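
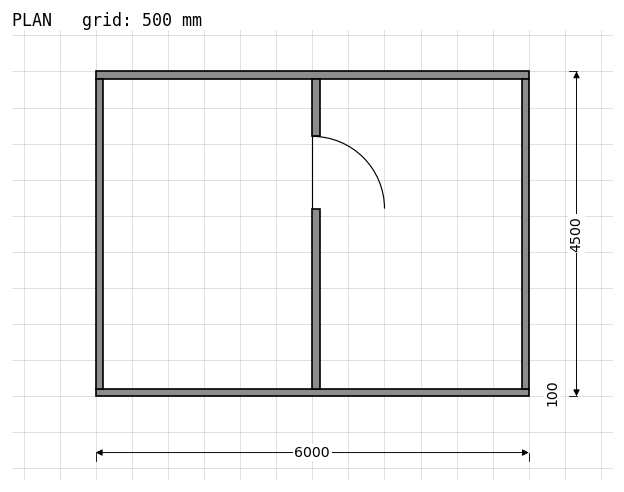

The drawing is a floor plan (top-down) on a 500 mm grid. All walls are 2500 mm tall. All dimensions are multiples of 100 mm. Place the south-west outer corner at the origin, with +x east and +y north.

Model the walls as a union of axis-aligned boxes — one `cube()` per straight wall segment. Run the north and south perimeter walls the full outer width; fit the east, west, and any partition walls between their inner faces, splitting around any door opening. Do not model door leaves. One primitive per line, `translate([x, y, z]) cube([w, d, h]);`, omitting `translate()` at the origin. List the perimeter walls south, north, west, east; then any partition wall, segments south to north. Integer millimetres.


cube([6000, 100, 2500]);
translate([0, 4400, 0]) cube([6000, 100, 2500]);
translate([0, 100, 0]) cube([100, 4300, 2500]);
translate([5900, 100, 0]) cube([100, 4300, 2500]);
translate([3000, 100, 0]) cube([100, 2500, 2500]);
translate([3000, 3600, 0]) cube([100, 800, 2500]);


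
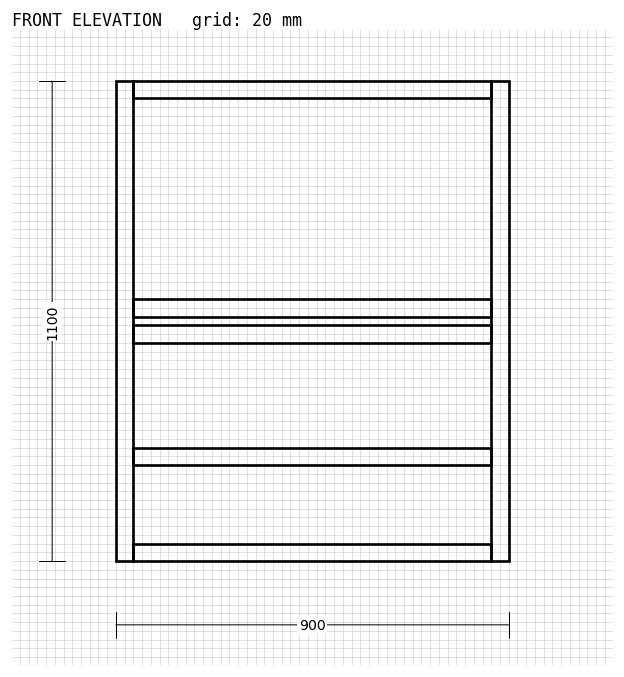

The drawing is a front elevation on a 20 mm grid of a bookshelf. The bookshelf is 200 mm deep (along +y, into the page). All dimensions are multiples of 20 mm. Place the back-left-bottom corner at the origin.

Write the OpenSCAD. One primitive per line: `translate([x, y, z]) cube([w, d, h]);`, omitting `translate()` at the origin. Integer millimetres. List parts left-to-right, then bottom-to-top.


cube([40, 200, 1100]);
translate([40, 0, 0]) cube([820, 200, 40]);
translate([40, 0, 220]) cube([820, 200, 40]);
translate([40, 0, 500]) cube([820, 200, 40]);
translate([40, 0, 560]) cube([820, 200, 40]);
translate([40, 0, 1060]) cube([820, 200, 40]);
translate([860, 0, 0]) cube([40, 200, 1100]);


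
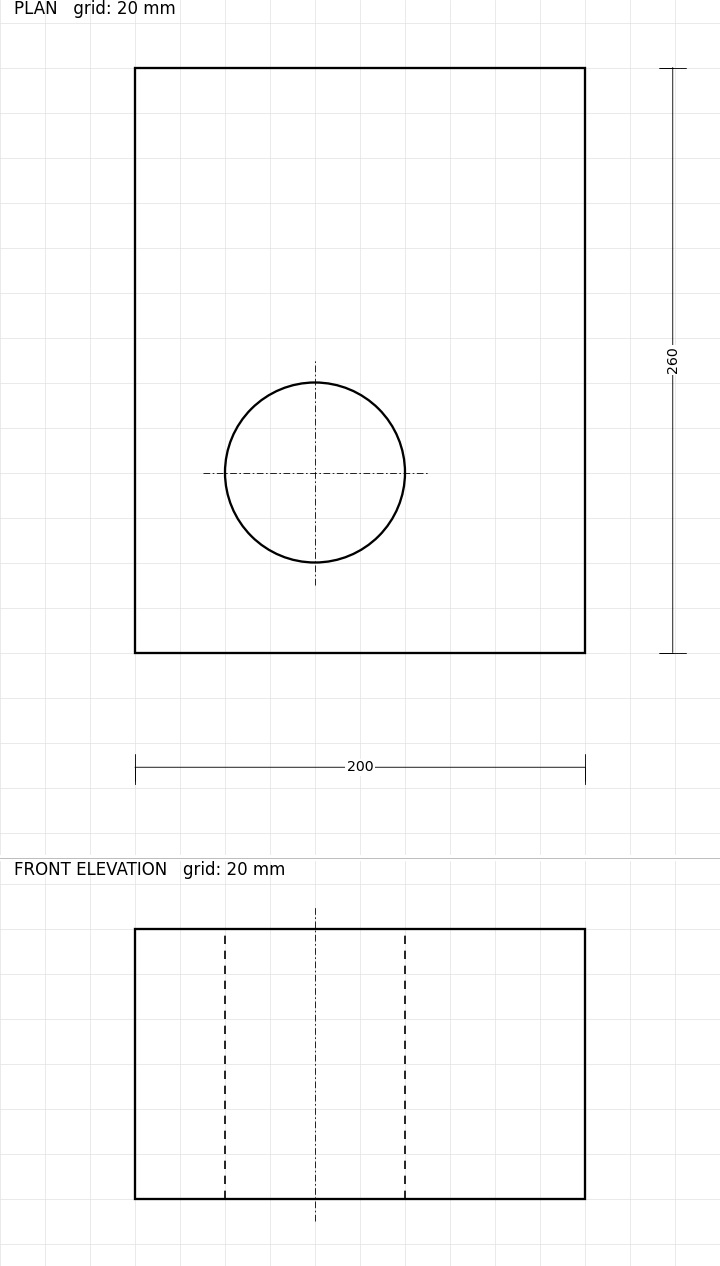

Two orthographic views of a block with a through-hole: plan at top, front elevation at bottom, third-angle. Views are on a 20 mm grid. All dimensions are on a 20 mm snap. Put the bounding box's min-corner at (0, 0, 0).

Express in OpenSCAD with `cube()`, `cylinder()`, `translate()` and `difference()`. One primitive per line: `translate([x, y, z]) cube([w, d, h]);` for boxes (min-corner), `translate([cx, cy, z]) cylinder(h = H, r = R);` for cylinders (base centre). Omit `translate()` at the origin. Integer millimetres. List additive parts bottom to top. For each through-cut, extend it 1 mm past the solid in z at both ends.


difference() {
  cube([200, 260, 120]);
  translate([80, 80, -1]) cylinder(h = 122, r = 40);
}


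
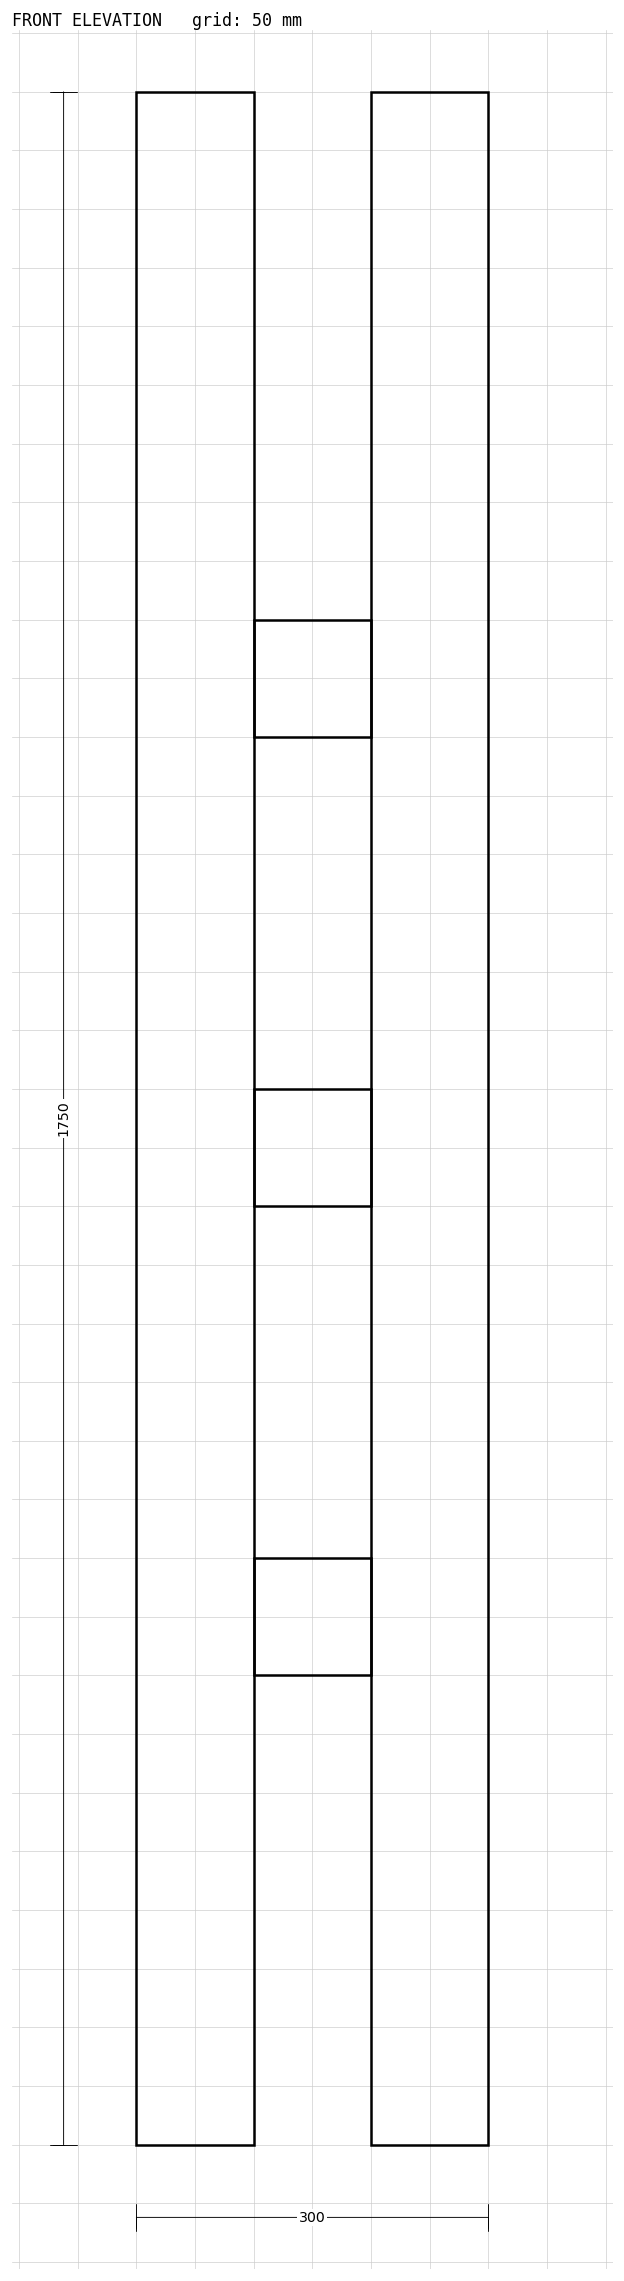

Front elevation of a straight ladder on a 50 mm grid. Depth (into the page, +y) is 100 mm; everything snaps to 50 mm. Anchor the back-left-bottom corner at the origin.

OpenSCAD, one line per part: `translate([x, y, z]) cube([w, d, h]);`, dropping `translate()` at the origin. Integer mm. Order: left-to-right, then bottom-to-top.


cube([100, 100, 1750]);
translate([100, 0, 400]) cube([100, 100, 100]);
translate([100, 0, 800]) cube([100, 100, 100]);
translate([100, 0, 1200]) cube([100, 100, 100]);
translate([200, 0, 0]) cube([100, 100, 1750]);


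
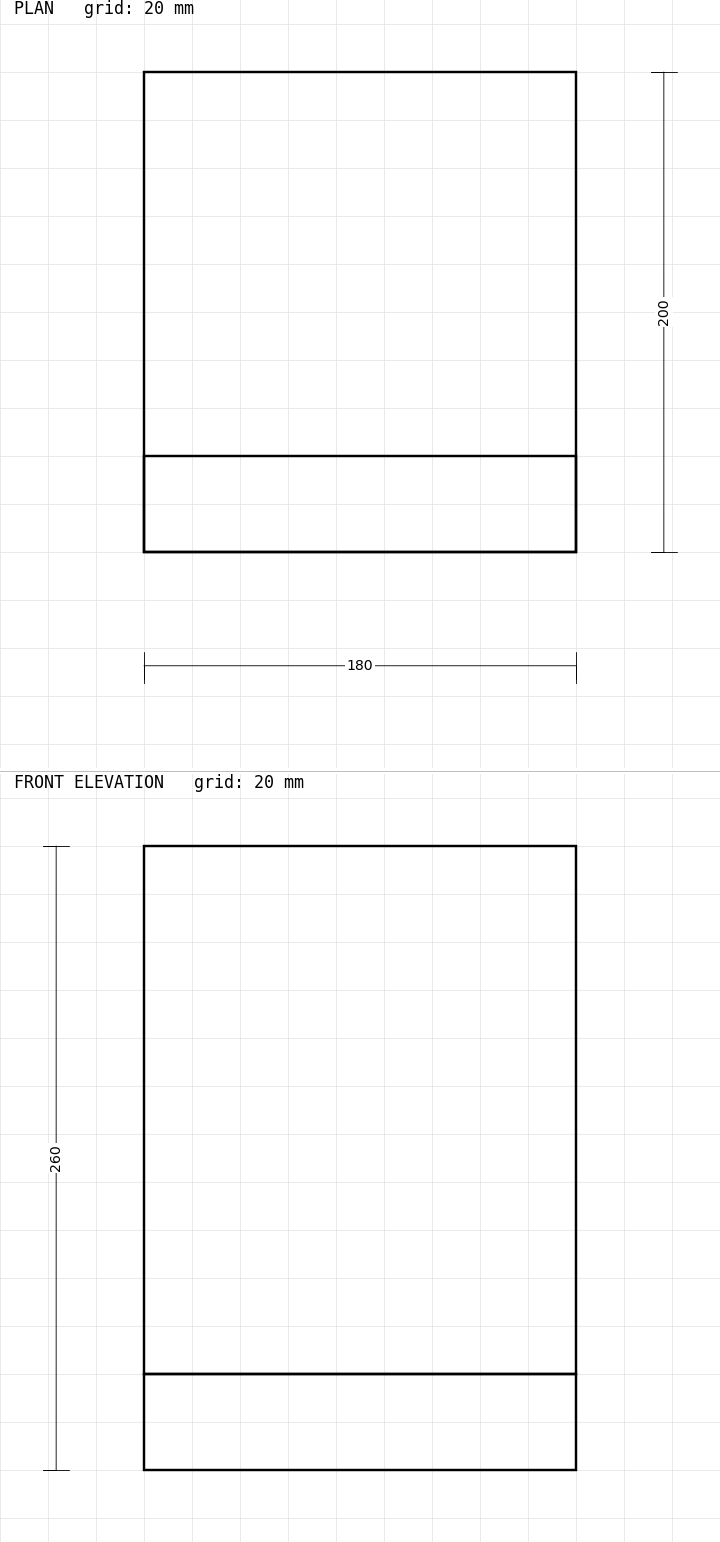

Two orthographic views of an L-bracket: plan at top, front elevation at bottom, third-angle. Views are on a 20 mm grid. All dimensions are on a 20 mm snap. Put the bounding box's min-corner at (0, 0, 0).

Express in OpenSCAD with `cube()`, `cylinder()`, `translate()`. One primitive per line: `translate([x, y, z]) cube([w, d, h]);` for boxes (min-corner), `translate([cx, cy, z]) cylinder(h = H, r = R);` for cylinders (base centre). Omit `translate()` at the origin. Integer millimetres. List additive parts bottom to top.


cube([180, 200, 40]);
translate([0, 0, 40]) cube([180, 40, 220]);


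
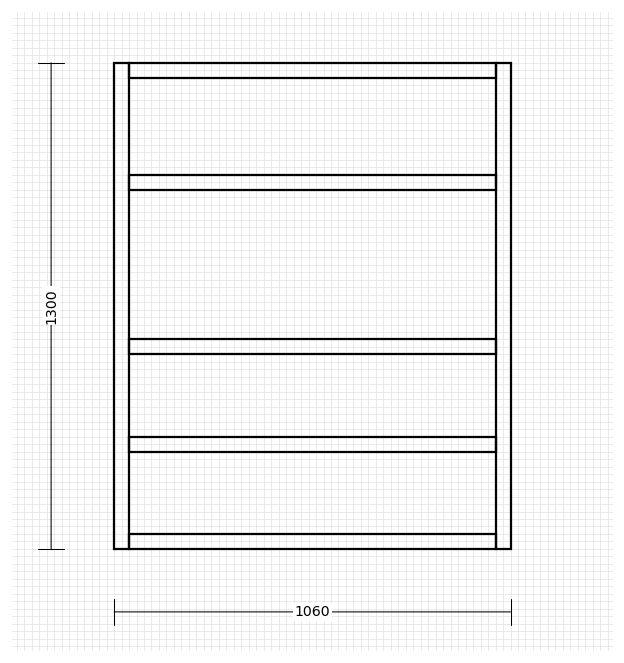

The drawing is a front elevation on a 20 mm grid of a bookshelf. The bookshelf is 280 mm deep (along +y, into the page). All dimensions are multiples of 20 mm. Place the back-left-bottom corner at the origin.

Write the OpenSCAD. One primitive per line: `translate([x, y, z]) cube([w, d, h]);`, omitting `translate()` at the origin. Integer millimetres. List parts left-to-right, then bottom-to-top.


cube([40, 280, 1300]);
translate([40, 0, 0]) cube([980, 280, 40]);
translate([40, 0, 260]) cube([980, 280, 40]);
translate([40, 0, 520]) cube([980, 280, 40]);
translate([40, 0, 960]) cube([980, 280, 40]);
translate([40, 0, 1260]) cube([980, 280, 40]);
translate([1020, 0, 0]) cube([40, 280, 1300]);


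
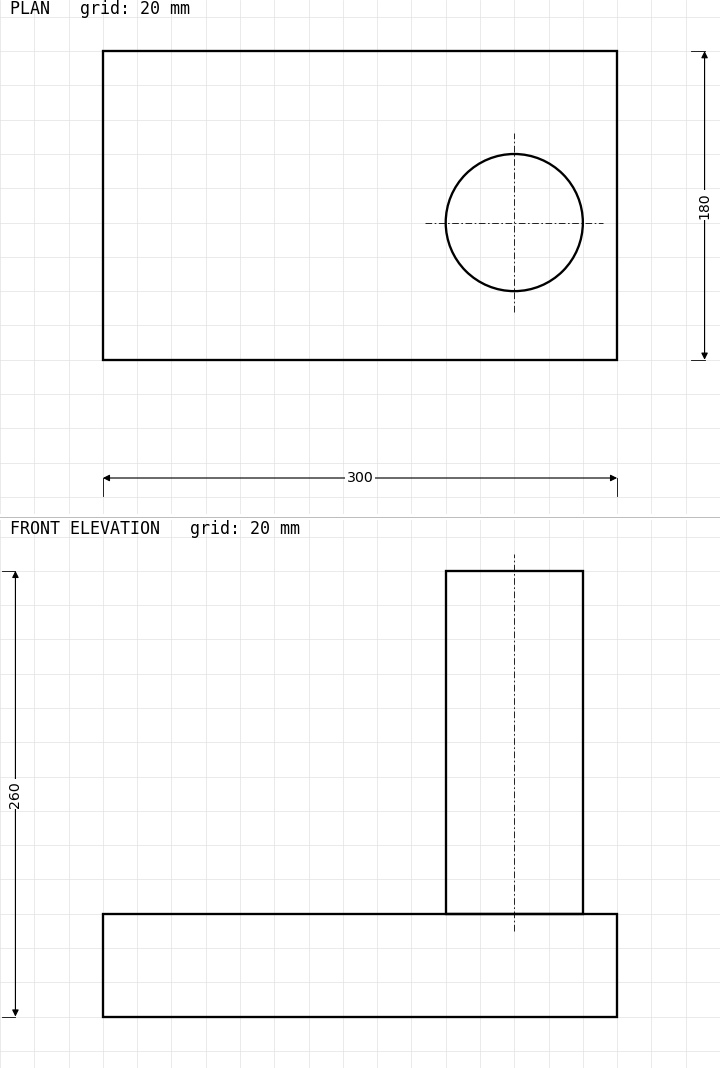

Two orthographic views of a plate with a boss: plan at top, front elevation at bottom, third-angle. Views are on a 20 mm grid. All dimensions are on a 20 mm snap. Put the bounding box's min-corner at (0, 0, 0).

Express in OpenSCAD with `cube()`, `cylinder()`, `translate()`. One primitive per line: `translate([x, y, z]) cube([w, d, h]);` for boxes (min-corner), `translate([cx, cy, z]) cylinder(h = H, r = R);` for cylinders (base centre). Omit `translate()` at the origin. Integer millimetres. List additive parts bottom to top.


cube([300, 180, 60]);
translate([240, 80, 60]) cylinder(h = 200, r = 40);


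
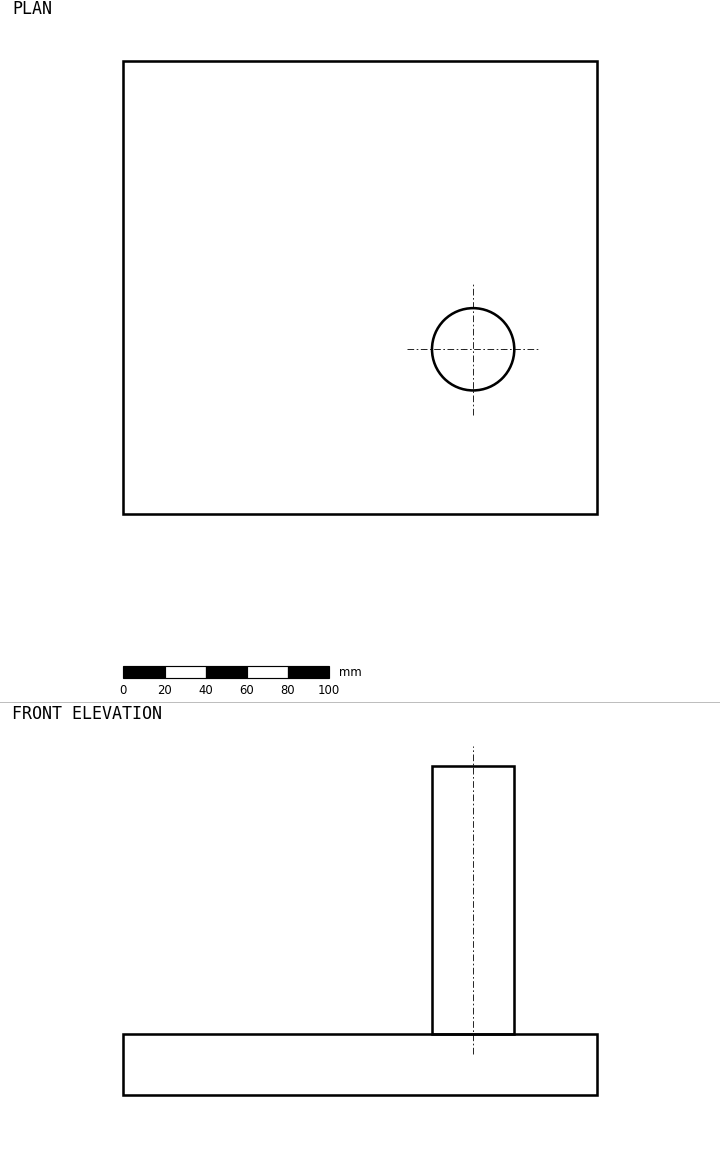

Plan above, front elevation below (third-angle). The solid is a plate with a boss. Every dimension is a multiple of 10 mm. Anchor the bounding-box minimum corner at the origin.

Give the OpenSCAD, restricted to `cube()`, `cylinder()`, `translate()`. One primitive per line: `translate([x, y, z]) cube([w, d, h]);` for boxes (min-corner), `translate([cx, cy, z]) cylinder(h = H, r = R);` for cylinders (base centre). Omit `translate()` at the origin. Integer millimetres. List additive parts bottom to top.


cube([230, 220, 30]);
translate([170, 80, 30]) cylinder(h = 130, r = 20);


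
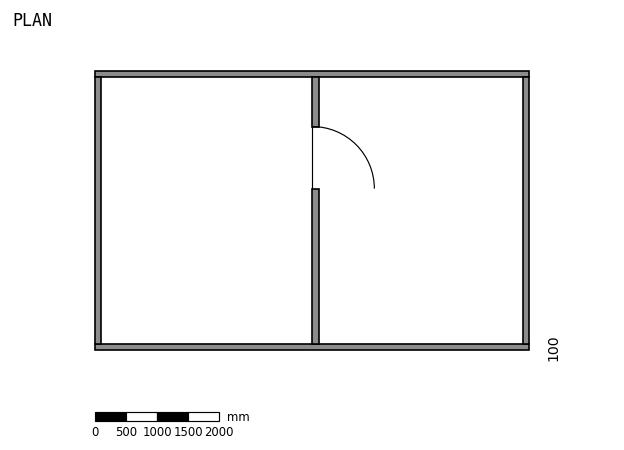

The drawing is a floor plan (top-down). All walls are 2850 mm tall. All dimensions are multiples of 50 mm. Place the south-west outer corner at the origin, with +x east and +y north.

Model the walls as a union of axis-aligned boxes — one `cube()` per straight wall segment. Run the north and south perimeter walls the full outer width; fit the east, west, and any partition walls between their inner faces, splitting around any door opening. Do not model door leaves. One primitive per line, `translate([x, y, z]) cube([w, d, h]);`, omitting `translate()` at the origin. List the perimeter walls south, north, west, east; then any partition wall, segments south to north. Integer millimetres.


cube([7000, 100, 2850]);
translate([0, 4400, 0]) cube([7000, 100, 2850]);
translate([0, 100, 0]) cube([100, 4300, 2850]);
translate([6900, 100, 0]) cube([100, 4300, 2850]);
translate([3500, 100, 0]) cube([100, 2500, 2850]);
translate([3500, 3600, 0]) cube([100, 800, 2850]);


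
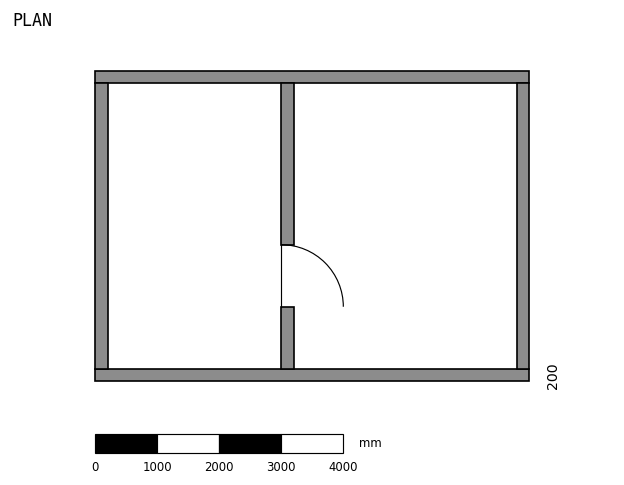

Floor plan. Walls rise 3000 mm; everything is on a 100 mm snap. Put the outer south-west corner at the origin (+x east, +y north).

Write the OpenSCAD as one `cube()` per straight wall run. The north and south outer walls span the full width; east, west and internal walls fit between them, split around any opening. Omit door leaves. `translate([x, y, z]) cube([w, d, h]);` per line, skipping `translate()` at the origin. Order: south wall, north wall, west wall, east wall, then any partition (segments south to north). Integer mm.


cube([7000, 200, 3000]);
translate([0, 4800, 0]) cube([7000, 200, 3000]);
translate([0, 200, 0]) cube([200, 4600, 3000]);
translate([6800, 200, 0]) cube([200, 4600, 3000]);
translate([3000, 200, 0]) cube([200, 1000, 3000]);
translate([3000, 2200, 0]) cube([200, 2600, 3000]);


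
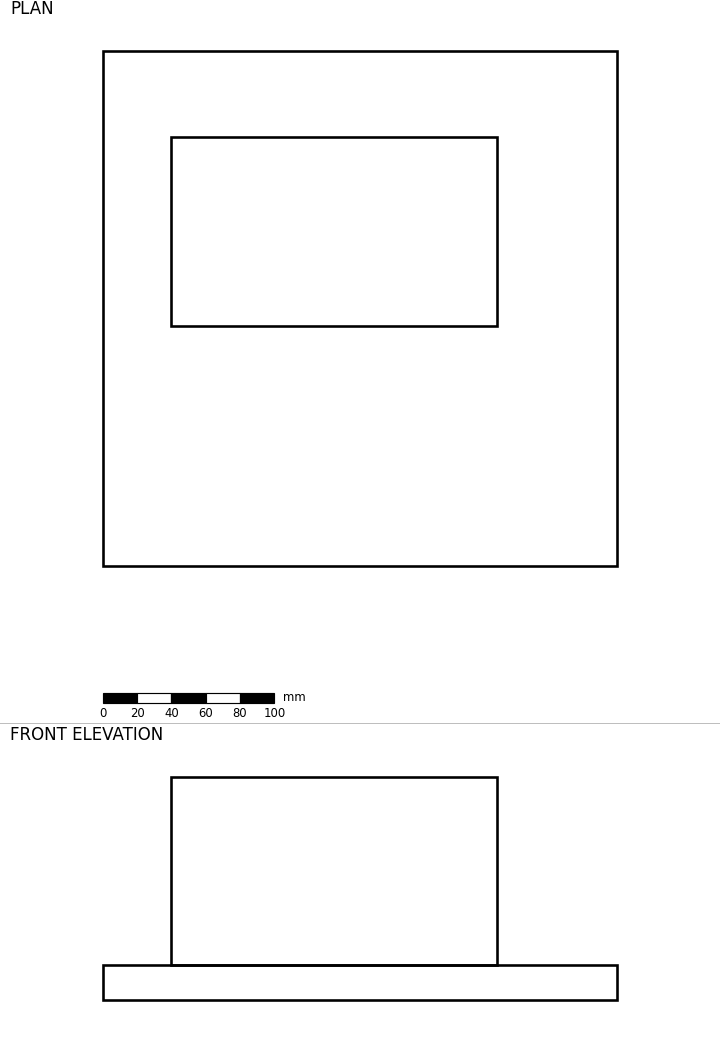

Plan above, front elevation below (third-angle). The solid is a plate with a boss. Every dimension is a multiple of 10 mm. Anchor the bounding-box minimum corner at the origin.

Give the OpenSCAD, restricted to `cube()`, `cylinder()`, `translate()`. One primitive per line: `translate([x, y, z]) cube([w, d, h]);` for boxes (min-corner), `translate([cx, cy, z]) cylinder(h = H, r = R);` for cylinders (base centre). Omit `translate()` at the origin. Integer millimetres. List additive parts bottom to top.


cube([300, 300, 20]);
translate([40, 140, 20]) cube([190, 110, 110]);


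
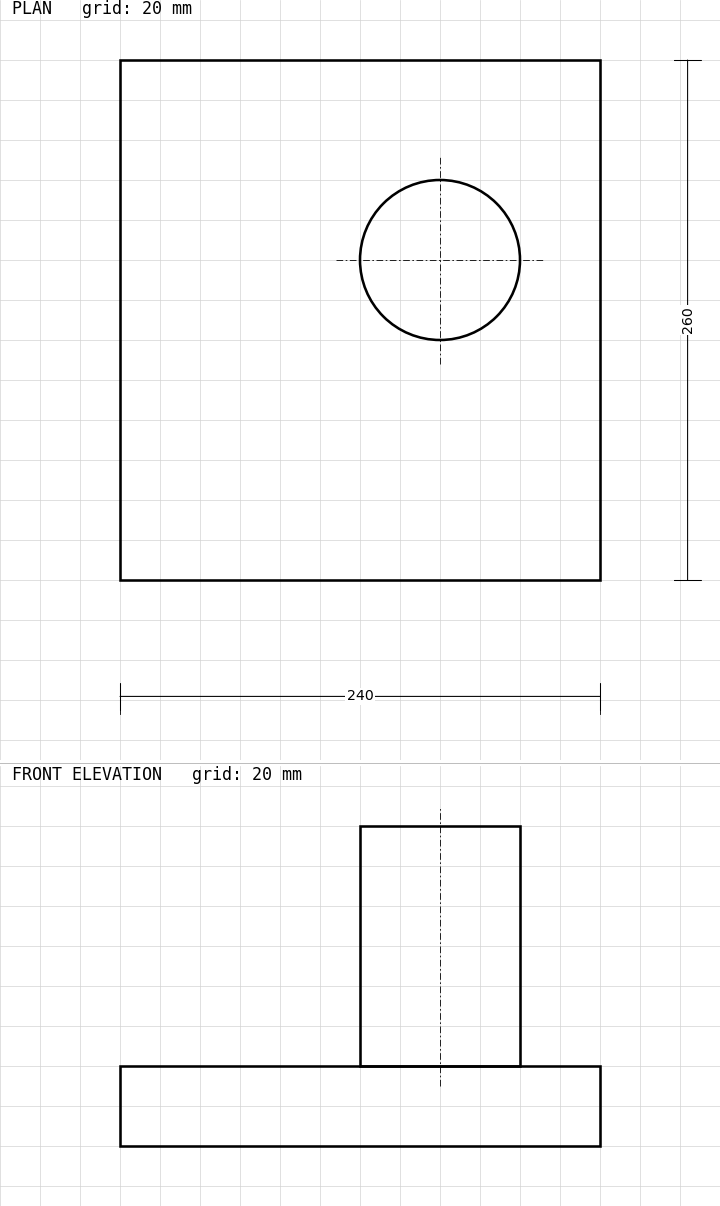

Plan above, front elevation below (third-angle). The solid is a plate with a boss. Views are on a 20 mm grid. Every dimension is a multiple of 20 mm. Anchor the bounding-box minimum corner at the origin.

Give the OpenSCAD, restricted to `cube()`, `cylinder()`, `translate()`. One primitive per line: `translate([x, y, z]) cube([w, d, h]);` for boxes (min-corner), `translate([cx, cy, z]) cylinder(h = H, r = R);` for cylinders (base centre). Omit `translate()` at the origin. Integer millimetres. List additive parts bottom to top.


cube([240, 260, 40]);
translate([160, 160, 40]) cylinder(h = 120, r = 40);


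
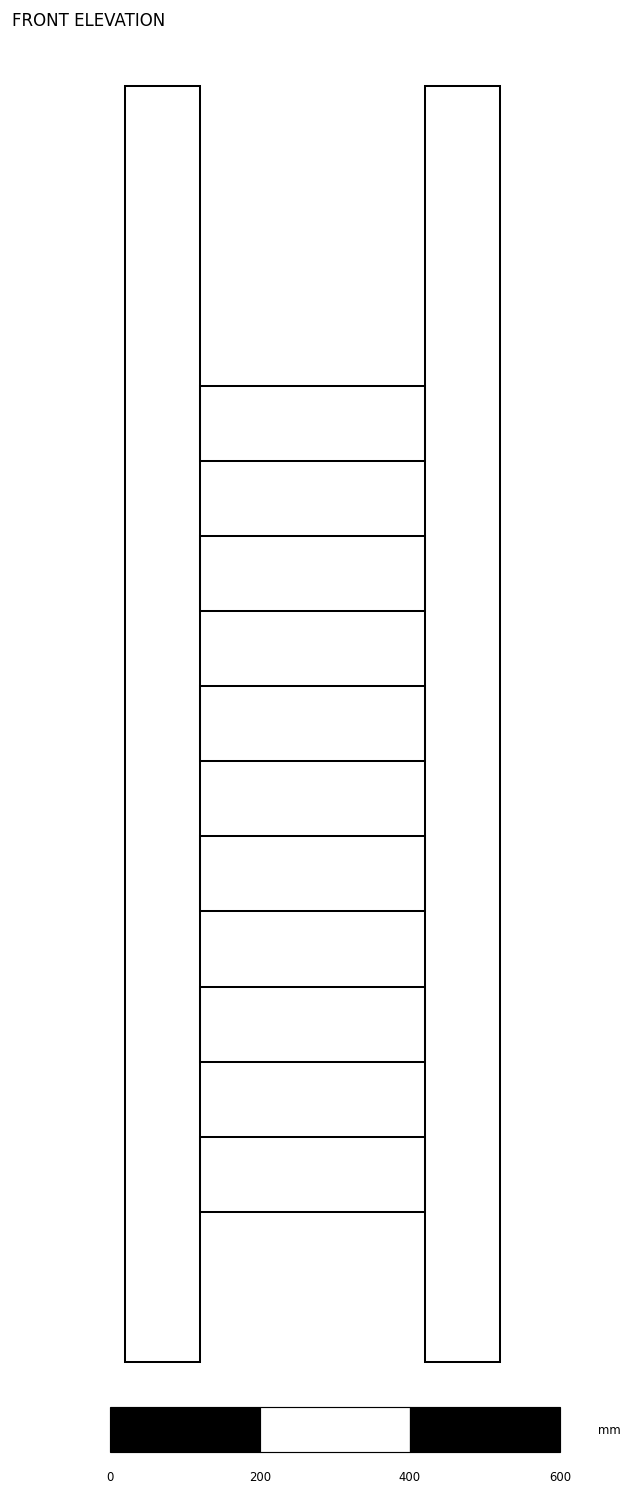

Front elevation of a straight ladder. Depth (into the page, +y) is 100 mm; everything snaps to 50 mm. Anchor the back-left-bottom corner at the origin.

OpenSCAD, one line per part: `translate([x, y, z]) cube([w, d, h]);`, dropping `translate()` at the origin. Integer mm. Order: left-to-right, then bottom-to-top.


cube([100, 100, 1700]);
translate([100, 0, 200]) cube([300, 100, 100]);
translate([100, 0, 400]) cube([300, 100, 100]);
translate([100, 0, 600]) cube([300, 100, 100]);
translate([100, 0, 800]) cube([300, 100, 100]);
translate([100, 0, 1000]) cube([300, 100, 100]);
translate([100, 0, 1200]) cube([300, 100, 100]);
translate([400, 0, 0]) cube([100, 100, 1700]);


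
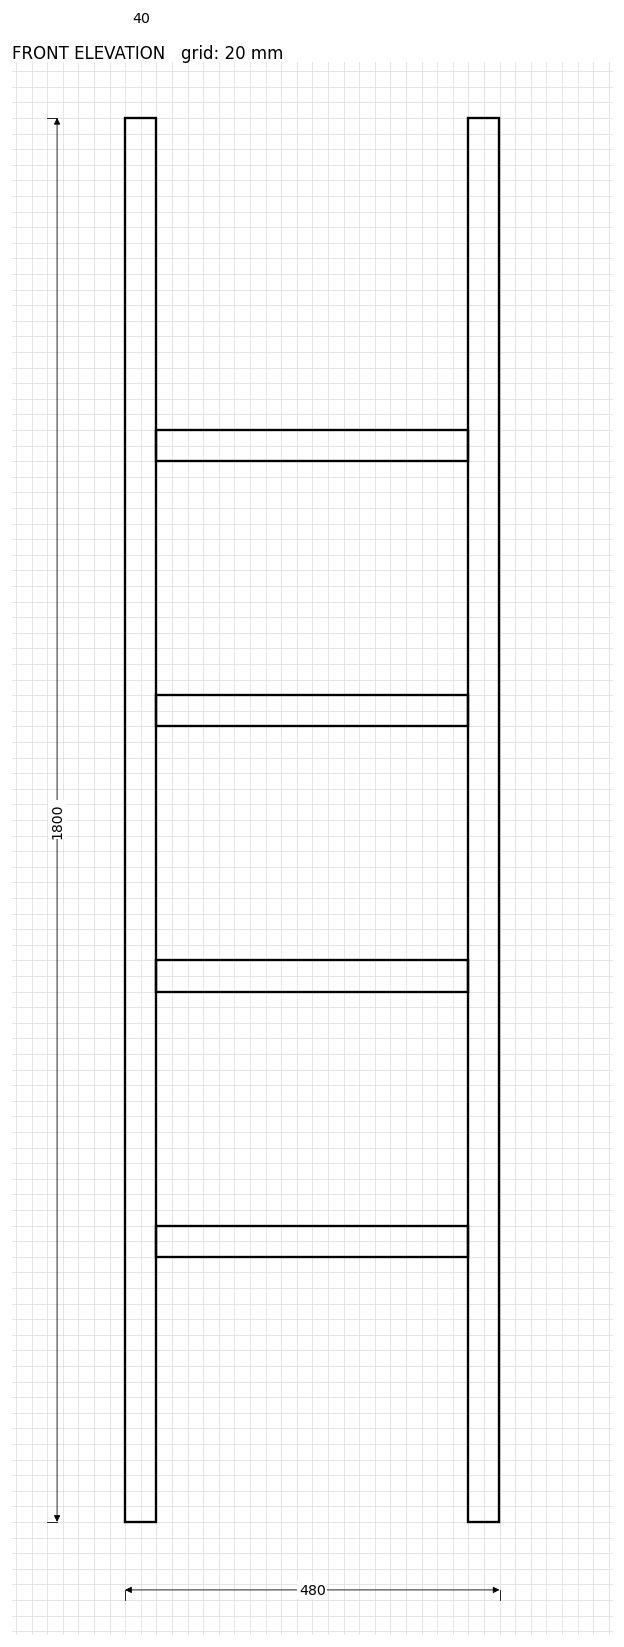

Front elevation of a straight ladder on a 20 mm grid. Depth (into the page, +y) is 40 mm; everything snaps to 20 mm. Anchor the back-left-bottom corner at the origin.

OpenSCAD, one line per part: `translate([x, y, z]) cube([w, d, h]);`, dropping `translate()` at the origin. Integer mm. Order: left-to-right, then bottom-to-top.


cube([40, 40, 1800]);
translate([40, 0, 340]) cube([400, 40, 40]);
translate([40, 0, 680]) cube([400, 40, 40]);
translate([40, 0, 1020]) cube([400, 40, 40]);
translate([40, 0, 1360]) cube([400, 40, 40]);
translate([440, 0, 0]) cube([40, 40, 1800]);


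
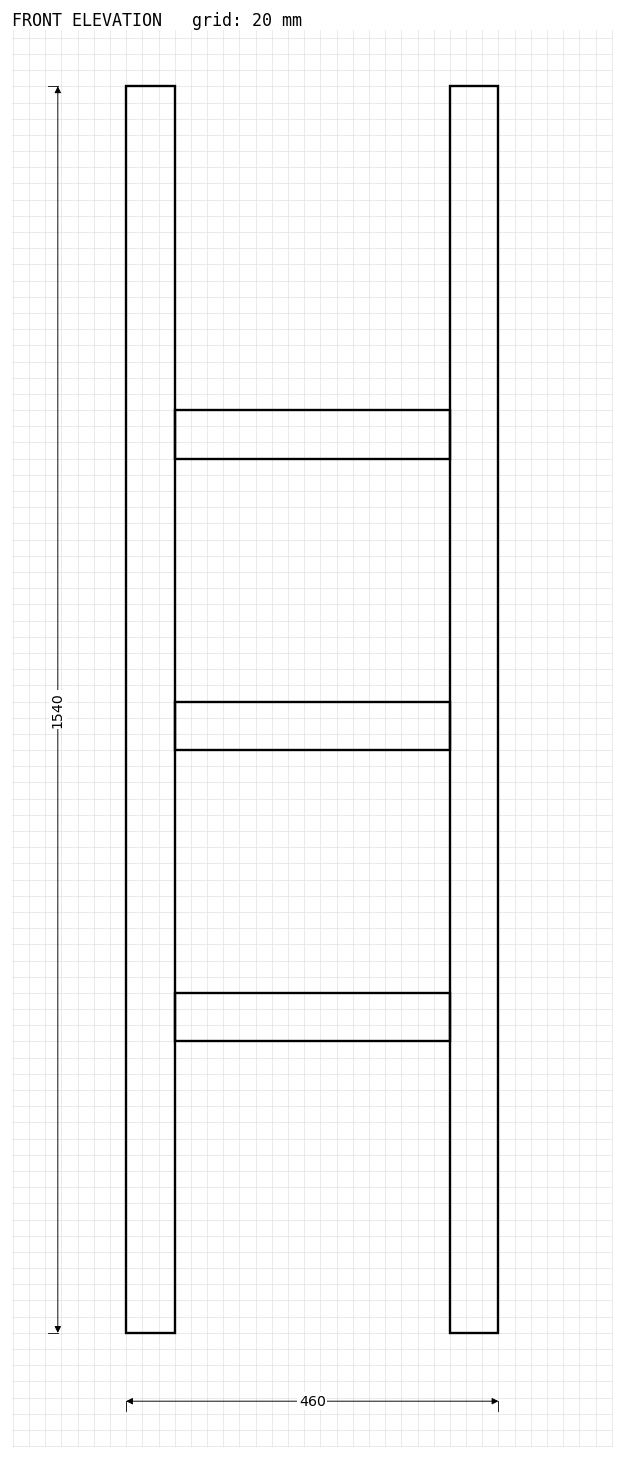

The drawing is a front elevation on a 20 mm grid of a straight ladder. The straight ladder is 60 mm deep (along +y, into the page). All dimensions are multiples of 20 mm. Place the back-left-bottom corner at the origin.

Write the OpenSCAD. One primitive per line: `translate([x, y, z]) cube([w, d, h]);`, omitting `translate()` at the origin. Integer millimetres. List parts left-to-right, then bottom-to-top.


cube([60, 60, 1540]);
translate([60, 0, 360]) cube([340, 60, 60]);
translate([60, 0, 720]) cube([340, 60, 60]);
translate([60, 0, 1080]) cube([340, 60, 60]);
translate([400, 0, 0]) cube([60, 60, 1540]);


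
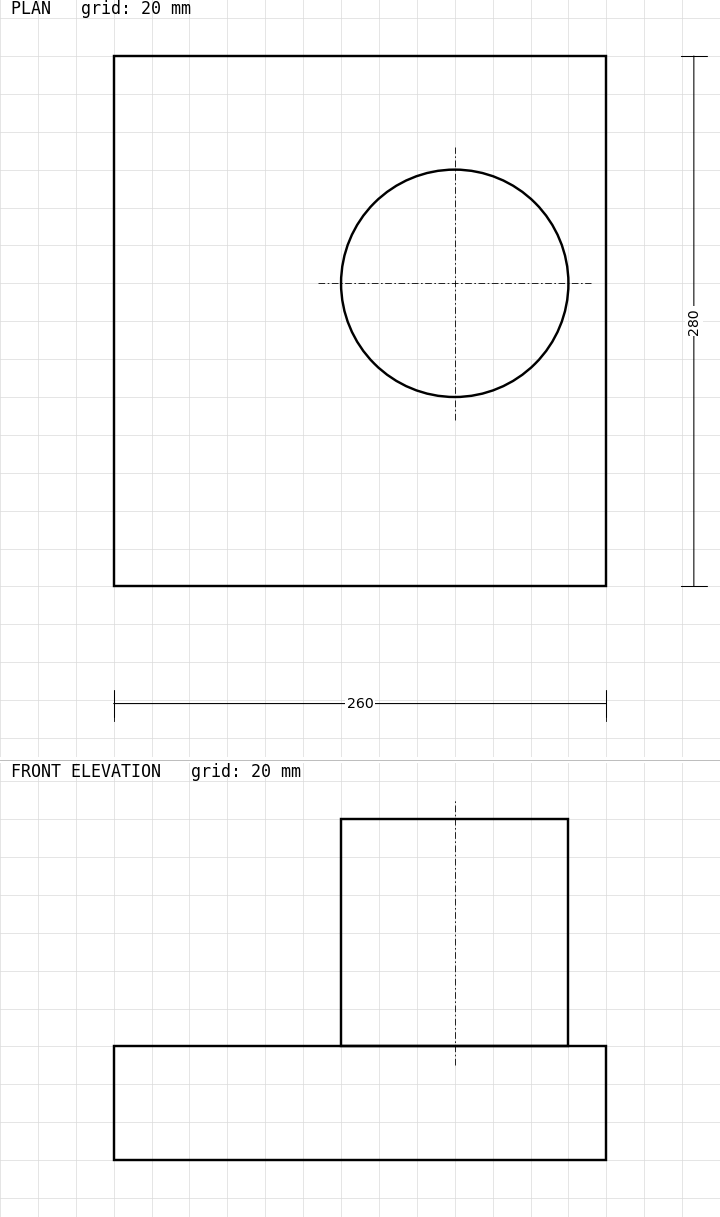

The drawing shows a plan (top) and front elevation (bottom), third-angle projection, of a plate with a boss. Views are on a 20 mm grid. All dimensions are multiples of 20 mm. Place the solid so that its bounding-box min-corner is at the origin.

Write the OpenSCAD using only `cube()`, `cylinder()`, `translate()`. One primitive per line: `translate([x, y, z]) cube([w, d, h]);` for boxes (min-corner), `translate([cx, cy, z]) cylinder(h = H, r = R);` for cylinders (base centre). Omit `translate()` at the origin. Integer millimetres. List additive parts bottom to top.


cube([260, 280, 60]);
translate([180, 160, 60]) cylinder(h = 120, r = 60);


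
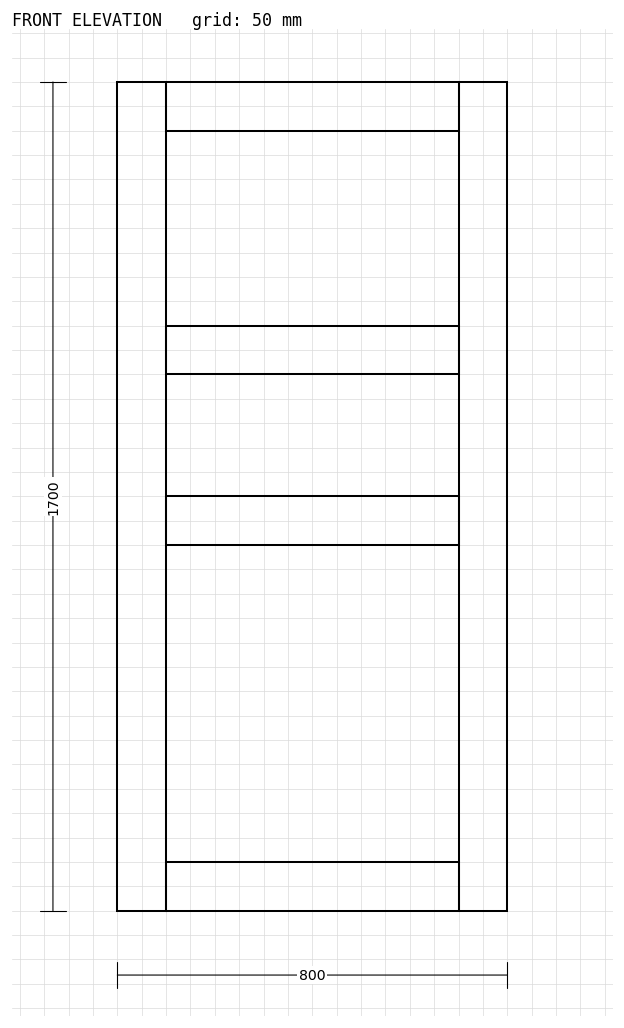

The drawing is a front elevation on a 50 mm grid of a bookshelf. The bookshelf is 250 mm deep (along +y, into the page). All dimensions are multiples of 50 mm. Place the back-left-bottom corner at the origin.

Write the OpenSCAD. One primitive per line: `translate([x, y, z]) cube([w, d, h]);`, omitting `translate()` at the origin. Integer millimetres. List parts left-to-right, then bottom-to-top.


cube([100, 250, 1700]);
translate([100, 0, 0]) cube([600, 250, 100]);
translate([100, 0, 750]) cube([600, 250, 100]);
translate([100, 0, 1100]) cube([600, 250, 100]);
translate([100, 0, 1600]) cube([600, 250, 100]);
translate([700, 0, 0]) cube([100, 250, 1700]);


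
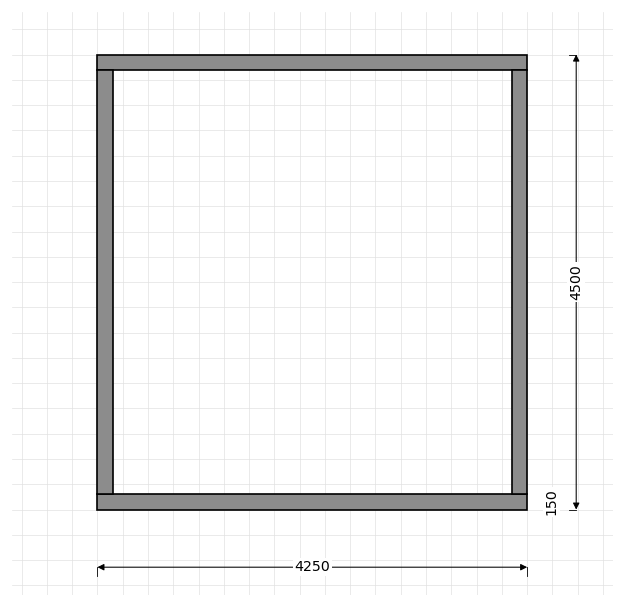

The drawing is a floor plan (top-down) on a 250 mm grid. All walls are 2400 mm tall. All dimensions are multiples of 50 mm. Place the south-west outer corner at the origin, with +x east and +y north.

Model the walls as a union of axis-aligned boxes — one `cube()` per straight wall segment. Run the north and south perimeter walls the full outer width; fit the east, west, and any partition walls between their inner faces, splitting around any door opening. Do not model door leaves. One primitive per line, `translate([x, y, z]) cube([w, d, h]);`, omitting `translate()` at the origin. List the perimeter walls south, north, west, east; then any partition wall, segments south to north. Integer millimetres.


cube([4250, 150, 2400]);
translate([0, 4350, 0]) cube([4250, 150, 2400]);
translate([0, 150, 0]) cube([150, 4200, 2400]);
translate([4100, 150, 0]) cube([150, 4200, 2400]);


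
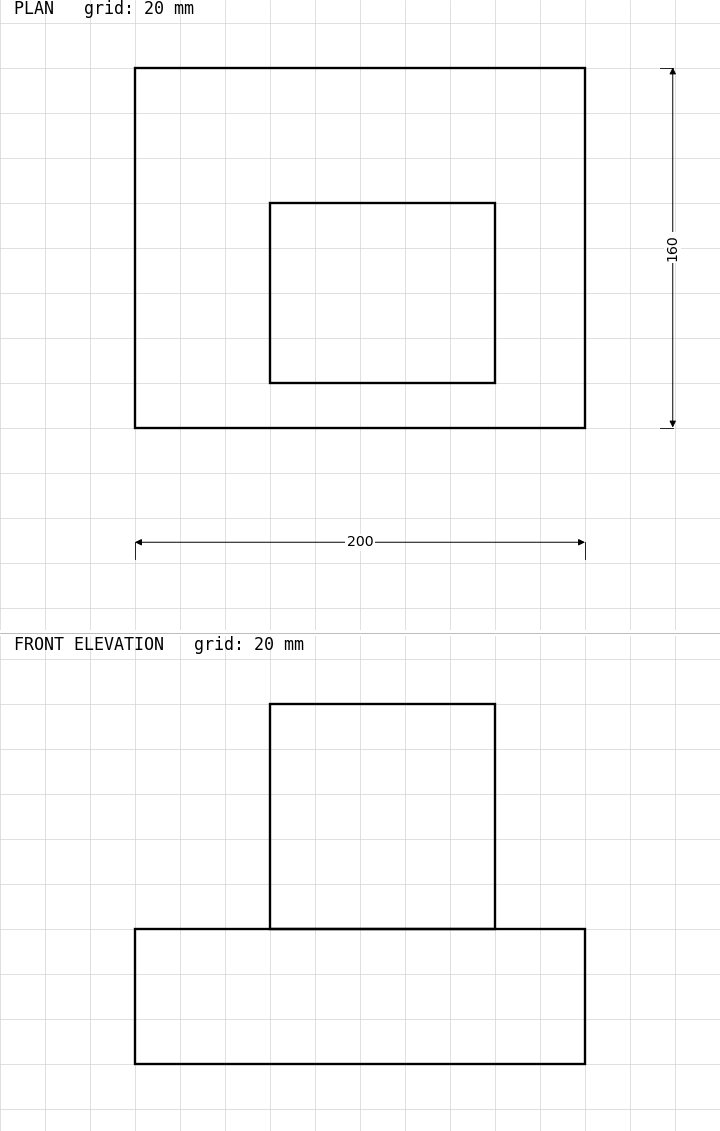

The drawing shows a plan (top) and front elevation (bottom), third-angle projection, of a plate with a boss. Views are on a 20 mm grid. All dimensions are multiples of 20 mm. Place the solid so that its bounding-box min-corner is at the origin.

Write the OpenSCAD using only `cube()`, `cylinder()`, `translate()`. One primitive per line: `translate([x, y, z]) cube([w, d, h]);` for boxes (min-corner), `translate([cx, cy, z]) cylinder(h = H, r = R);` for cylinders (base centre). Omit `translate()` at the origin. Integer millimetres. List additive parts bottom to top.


cube([200, 160, 60]);
translate([60, 20, 60]) cube([100, 80, 100]);


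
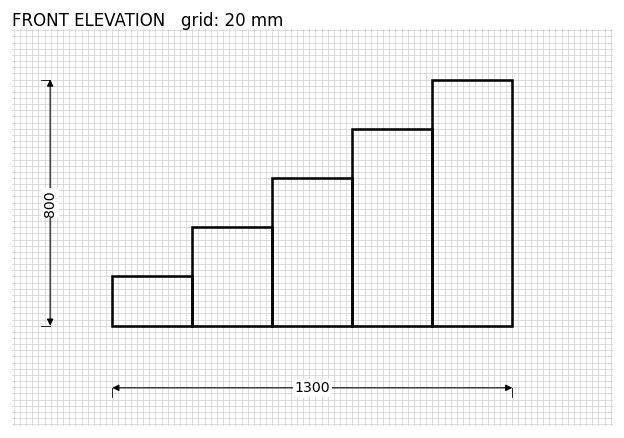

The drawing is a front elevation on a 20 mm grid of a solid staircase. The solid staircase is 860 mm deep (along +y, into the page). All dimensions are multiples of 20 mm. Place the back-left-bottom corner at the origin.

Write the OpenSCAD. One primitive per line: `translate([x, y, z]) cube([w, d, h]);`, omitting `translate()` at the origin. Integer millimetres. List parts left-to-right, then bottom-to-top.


cube([260, 860, 160]);
translate([260, 0, 0]) cube([260, 860, 320]);
translate([520, 0, 0]) cube([260, 860, 480]);
translate([780, 0, 0]) cube([260, 860, 640]);
translate([1040, 0, 0]) cube([260, 860, 800]);


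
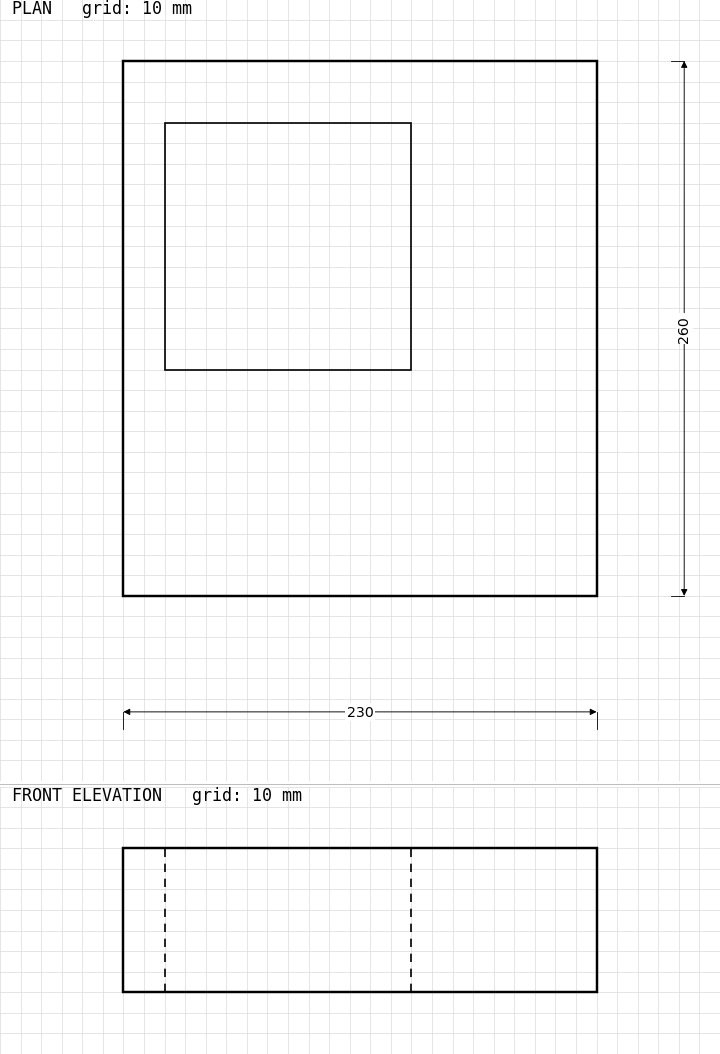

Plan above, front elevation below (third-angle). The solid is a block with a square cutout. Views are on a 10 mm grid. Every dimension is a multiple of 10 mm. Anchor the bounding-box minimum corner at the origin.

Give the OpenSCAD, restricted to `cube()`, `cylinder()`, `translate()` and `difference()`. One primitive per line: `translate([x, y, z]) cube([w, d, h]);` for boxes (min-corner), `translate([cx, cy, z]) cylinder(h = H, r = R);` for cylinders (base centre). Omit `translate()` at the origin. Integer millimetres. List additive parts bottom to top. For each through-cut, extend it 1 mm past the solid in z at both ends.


difference() {
  cube([230, 260, 70]);
  translate([20, 110, -1]) cube([120, 120, 72]);
}


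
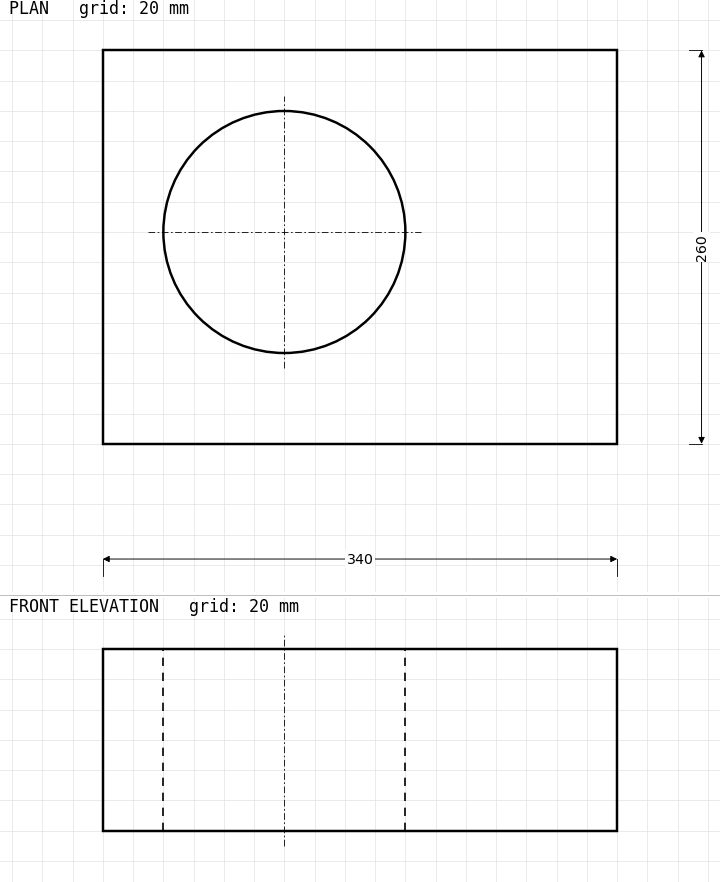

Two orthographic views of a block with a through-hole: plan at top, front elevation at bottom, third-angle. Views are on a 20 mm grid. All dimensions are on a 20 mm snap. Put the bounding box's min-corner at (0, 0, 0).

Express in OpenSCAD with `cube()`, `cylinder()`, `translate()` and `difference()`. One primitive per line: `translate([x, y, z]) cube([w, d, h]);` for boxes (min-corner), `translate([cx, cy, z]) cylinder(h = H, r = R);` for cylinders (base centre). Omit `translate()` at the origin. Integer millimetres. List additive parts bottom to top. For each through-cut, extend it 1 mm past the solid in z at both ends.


difference() {
  cube([340, 260, 120]);
  translate([120, 140, -1]) cylinder(h = 122, r = 80);
}


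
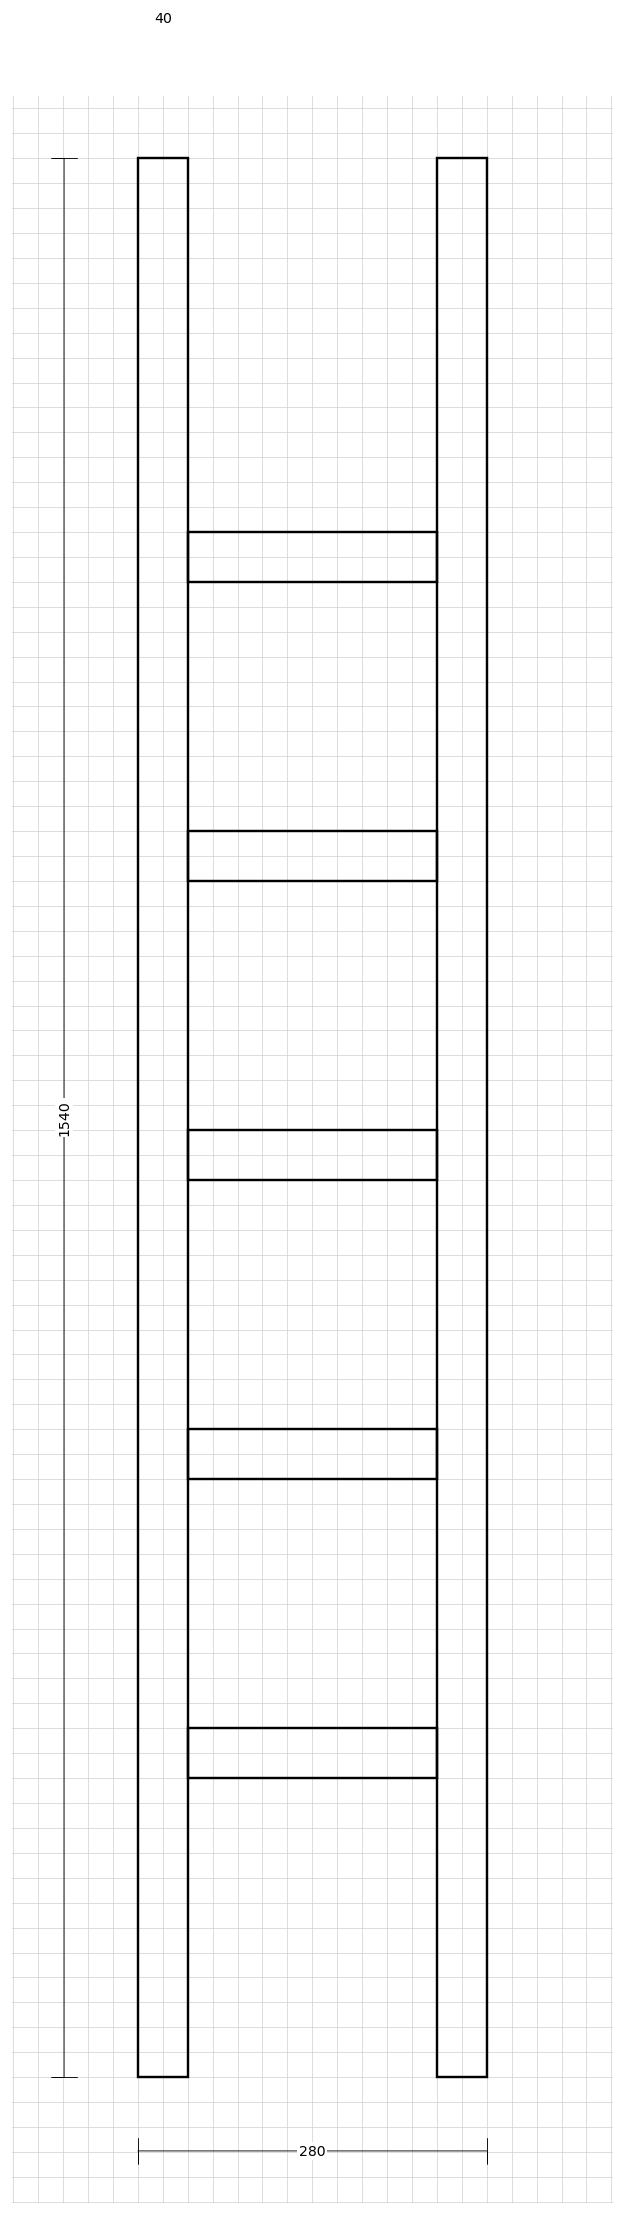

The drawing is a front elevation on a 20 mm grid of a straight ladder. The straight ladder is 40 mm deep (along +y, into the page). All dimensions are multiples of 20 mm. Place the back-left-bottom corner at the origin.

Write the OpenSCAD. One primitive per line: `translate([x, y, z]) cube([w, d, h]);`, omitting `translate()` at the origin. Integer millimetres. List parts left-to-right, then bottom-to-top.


cube([40, 40, 1540]);
translate([40, 0, 240]) cube([200, 40, 40]);
translate([40, 0, 480]) cube([200, 40, 40]);
translate([40, 0, 720]) cube([200, 40, 40]);
translate([40, 0, 960]) cube([200, 40, 40]);
translate([40, 0, 1200]) cube([200, 40, 40]);
translate([240, 0, 0]) cube([40, 40, 1540]);


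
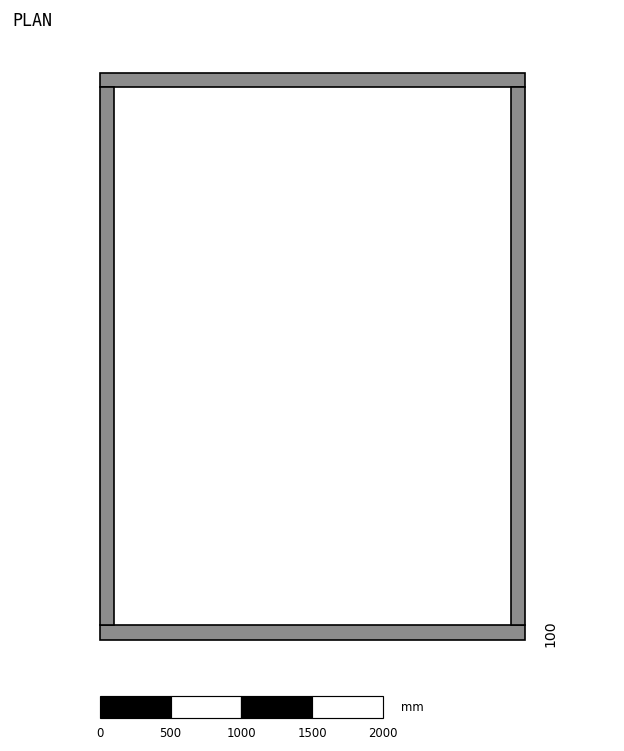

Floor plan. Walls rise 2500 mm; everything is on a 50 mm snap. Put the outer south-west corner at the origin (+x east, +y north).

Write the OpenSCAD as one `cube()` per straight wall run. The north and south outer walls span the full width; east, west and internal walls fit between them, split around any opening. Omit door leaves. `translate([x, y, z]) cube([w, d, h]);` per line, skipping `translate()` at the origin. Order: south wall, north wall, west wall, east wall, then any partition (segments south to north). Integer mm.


cube([3000, 100, 2500]);
translate([0, 3900, 0]) cube([3000, 100, 2500]);
translate([0, 100, 0]) cube([100, 3800, 2500]);
translate([2900, 100, 0]) cube([100, 3800, 2500]);


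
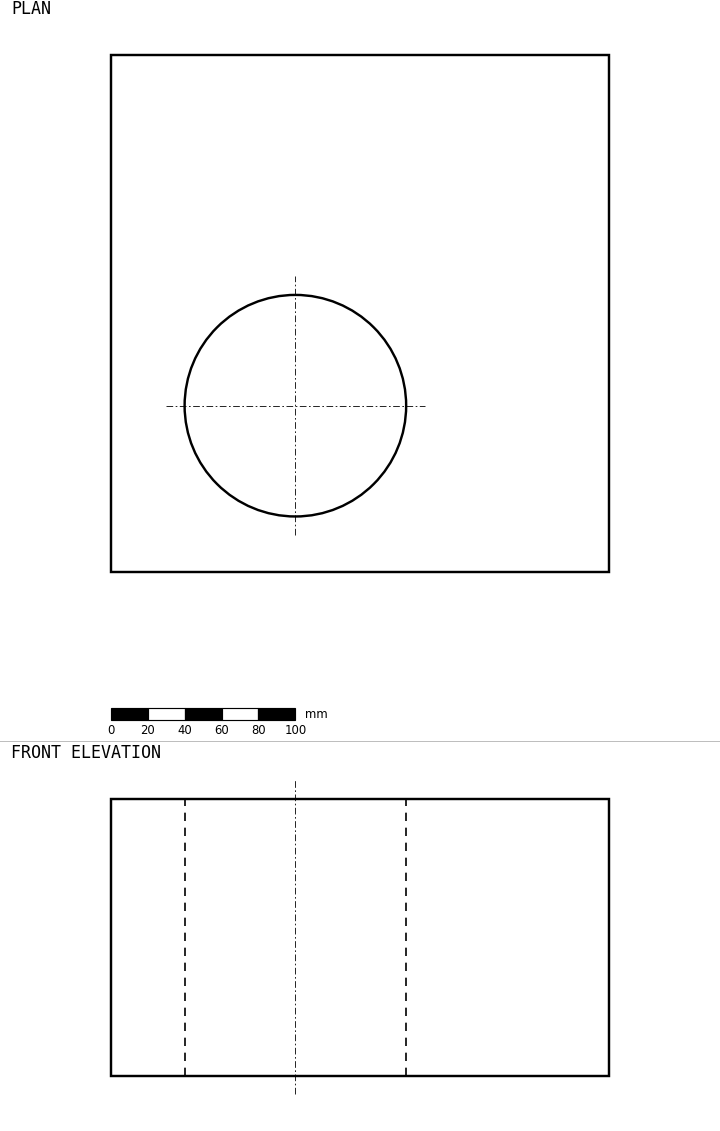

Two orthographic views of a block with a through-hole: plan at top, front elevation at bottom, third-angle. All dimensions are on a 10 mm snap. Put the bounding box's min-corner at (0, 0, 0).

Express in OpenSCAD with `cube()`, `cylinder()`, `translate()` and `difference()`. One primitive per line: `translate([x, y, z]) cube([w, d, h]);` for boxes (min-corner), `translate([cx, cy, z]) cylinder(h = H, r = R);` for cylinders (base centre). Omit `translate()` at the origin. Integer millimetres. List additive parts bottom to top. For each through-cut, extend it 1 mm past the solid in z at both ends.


difference() {
  cube([270, 280, 150]);
  translate([100, 90, -1]) cylinder(h = 152, r = 60);
}


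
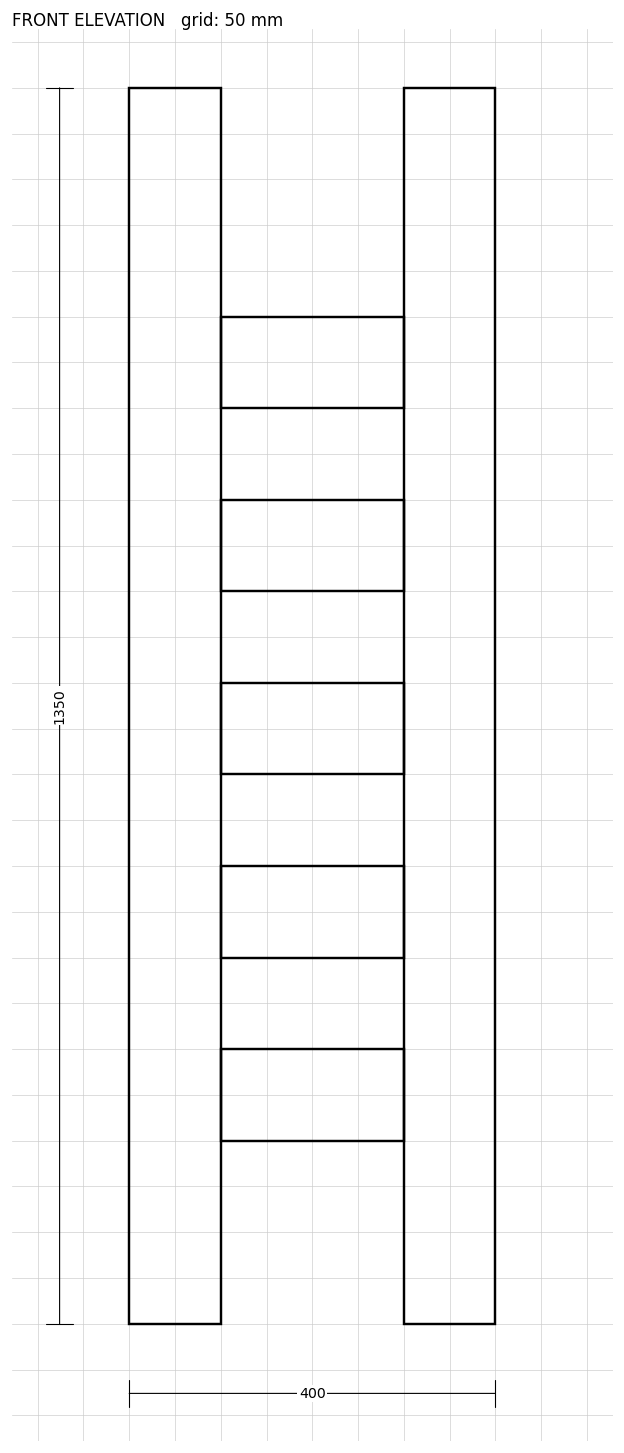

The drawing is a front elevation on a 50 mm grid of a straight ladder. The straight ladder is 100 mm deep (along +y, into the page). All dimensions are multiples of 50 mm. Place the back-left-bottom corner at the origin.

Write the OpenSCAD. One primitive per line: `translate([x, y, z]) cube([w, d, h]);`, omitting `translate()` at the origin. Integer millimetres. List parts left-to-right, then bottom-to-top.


cube([100, 100, 1350]);
translate([100, 0, 200]) cube([200, 100, 100]);
translate([100, 0, 400]) cube([200, 100, 100]);
translate([100, 0, 600]) cube([200, 100, 100]);
translate([100, 0, 800]) cube([200, 100, 100]);
translate([100, 0, 1000]) cube([200, 100, 100]);
translate([300, 0, 0]) cube([100, 100, 1350]);


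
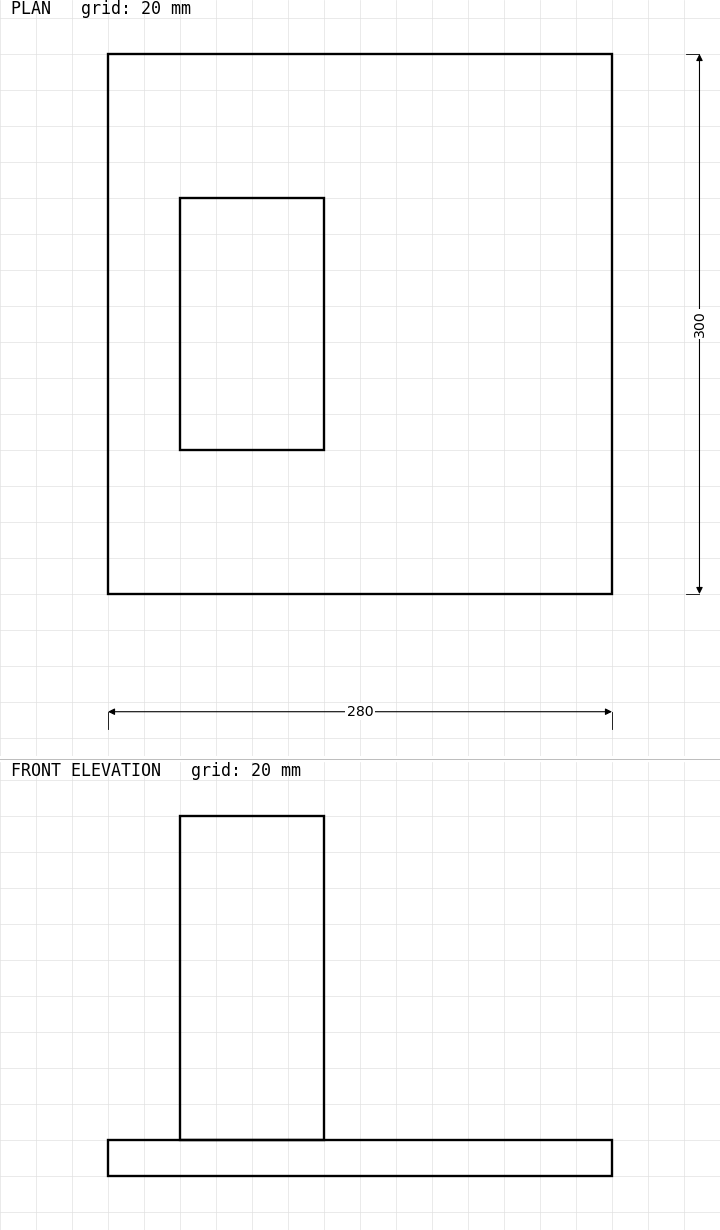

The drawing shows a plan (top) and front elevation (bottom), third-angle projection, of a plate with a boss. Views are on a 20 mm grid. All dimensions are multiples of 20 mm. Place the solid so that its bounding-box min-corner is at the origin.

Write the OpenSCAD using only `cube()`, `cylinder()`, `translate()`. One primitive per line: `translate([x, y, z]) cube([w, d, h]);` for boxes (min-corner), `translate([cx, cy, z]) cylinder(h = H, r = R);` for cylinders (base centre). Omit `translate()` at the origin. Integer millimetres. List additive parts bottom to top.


cube([280, 300, 20]);
translate([40, 80, 20]) cube([80, 140, 180]);


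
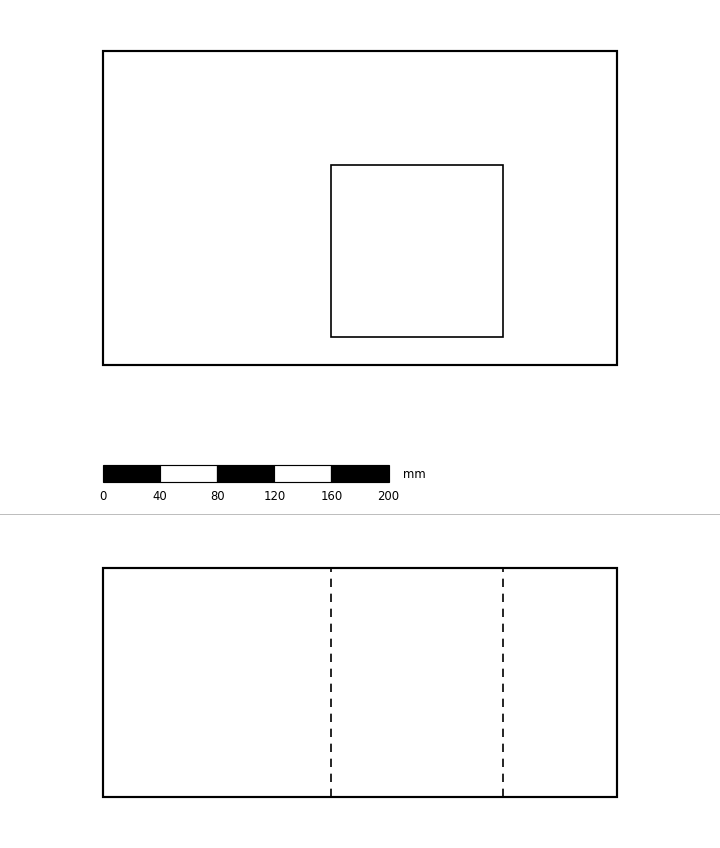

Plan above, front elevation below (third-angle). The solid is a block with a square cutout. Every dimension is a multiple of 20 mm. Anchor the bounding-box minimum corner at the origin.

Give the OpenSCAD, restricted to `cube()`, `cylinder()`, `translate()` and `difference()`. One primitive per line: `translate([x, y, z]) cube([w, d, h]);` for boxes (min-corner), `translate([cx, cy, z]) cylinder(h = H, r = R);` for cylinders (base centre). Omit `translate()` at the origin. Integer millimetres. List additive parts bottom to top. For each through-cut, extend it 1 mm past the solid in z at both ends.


difference() {
  cube([360, 220, 160]);
  translate([160, 20, -1]) cube([120, 120, 162]);
}


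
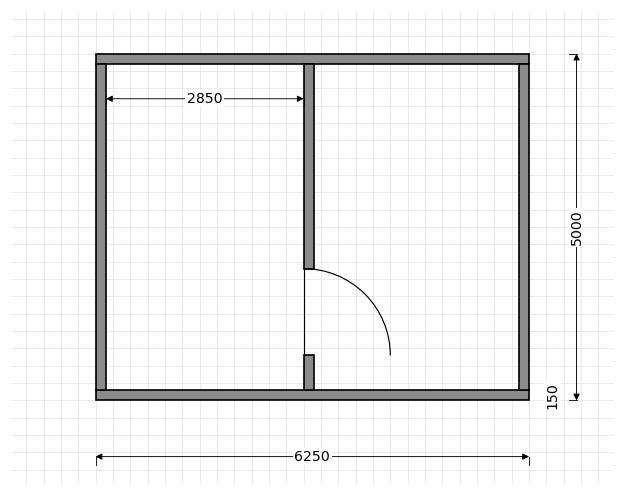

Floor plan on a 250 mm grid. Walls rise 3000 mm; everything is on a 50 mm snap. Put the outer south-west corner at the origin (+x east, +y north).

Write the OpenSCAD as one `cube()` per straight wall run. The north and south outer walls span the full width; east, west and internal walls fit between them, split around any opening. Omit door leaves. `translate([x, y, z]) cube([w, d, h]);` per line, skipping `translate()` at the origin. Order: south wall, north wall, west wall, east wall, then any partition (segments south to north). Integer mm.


cube([6250, 150, 3000]);
translate([0, 4850, 0]) cube([6250, 150, 3000]);
translate([0, 150, 0]) cube([150, 4700, 3000]);
translate([6100, 150, 0]) cube([150, 4700, 3000]);
translate([3000, 150, 0]) cube([150, 500, 3000]);
translate([3000, 1900, 0]) cube([150, 2950, 3000]);


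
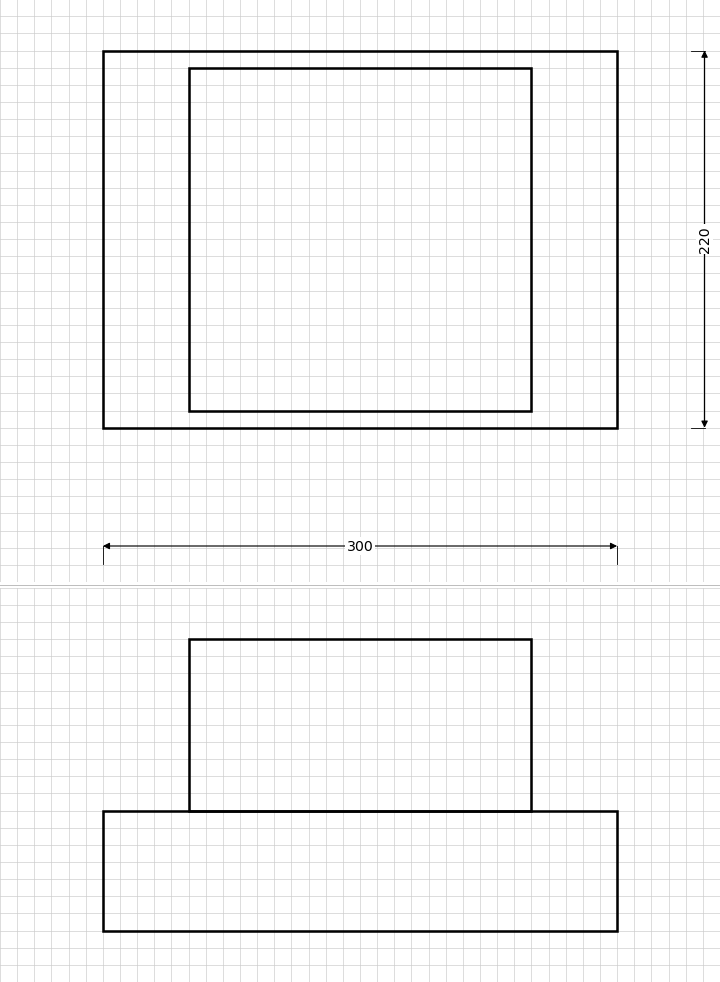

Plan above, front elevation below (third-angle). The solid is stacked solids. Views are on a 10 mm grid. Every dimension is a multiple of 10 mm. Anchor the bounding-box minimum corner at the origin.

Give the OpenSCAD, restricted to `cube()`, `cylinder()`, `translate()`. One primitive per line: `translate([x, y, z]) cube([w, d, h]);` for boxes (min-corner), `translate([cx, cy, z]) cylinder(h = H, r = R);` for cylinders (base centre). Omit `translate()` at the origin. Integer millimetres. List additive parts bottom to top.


cube([300, 220, 70]);
translate([50, 10, 70]) cube([200, 200, 100]);


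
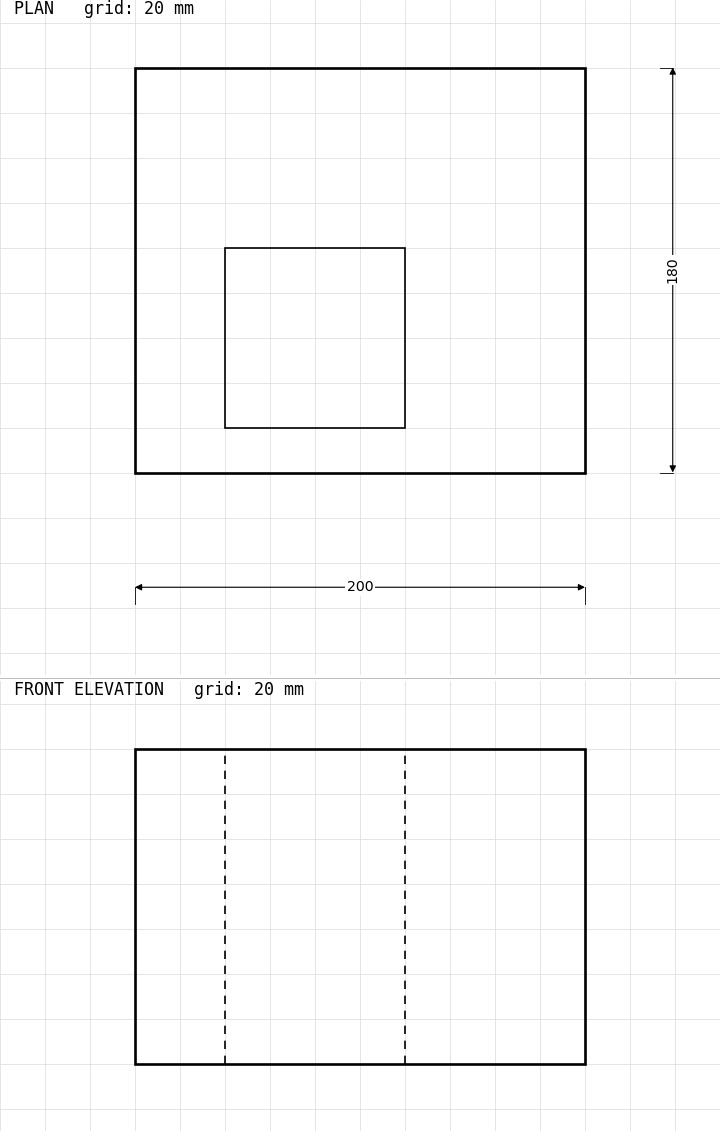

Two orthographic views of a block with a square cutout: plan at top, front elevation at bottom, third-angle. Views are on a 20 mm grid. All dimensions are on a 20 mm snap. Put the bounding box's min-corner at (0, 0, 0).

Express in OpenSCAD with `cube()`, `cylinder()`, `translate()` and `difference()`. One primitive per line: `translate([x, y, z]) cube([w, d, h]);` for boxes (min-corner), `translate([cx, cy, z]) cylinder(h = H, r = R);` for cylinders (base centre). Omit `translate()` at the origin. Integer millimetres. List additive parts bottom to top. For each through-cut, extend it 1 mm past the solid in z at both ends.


difference() {
  cube([200, 180, 140]);
  translate([40, 20, -1]) cube([80, 80, 142]);
}


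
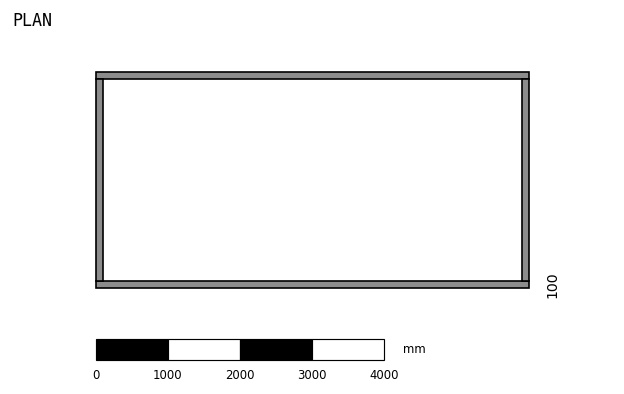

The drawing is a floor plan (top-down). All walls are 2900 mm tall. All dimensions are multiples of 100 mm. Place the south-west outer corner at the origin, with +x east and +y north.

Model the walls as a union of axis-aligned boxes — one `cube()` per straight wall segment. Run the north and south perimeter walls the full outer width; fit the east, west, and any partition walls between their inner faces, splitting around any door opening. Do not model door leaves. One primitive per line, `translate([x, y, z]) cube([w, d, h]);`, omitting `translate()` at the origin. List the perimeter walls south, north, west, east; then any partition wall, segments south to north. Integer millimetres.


cube([6000, 100, 2900]);
translate([0, 2900, 0]) cube([6000, 100, 2900]);
translate([0, 100, 0]) cube([100, 2800, 2900]);
translate([5900, 100, 0]) cube([100, 2800, 2900]);
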